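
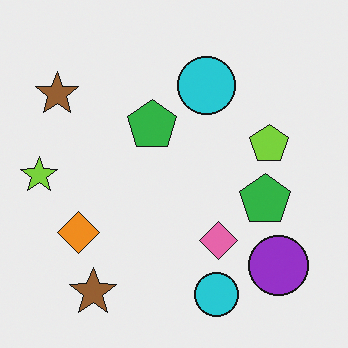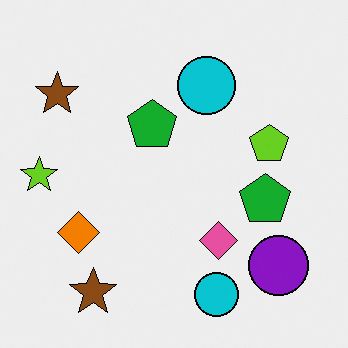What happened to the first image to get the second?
The transformation is: given slightly increased contrast.

Tones are pushed away from mid-grey across the whole image — a global contrast change.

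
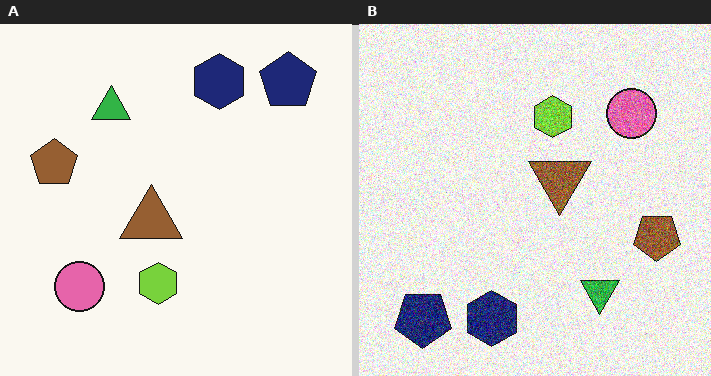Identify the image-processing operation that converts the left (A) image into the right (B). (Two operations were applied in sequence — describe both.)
The transformation is: degraded with strong gaussian noise, then rotated 180°.

Random speckle covers the whole image, including the flat background. The navy pentagon sits in the top-right of the left (A) image and the bottom-left of the right (B) — consistent with a whole-image 180° rotation.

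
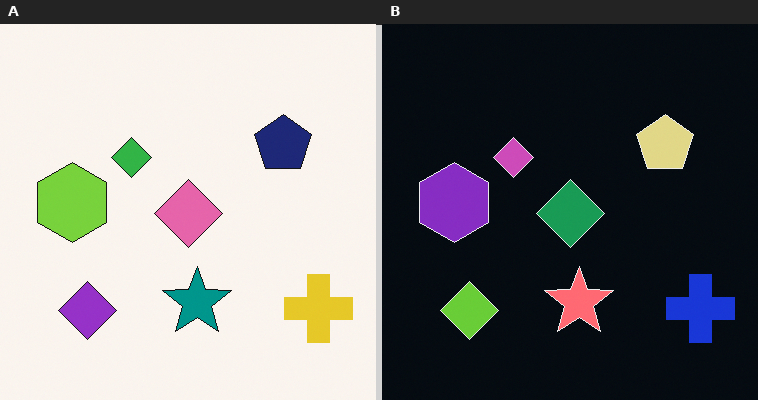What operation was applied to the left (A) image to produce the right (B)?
This is the original image color-inverted (negative).

The light background has become dark and every shape's color is its complement — a photographic negative.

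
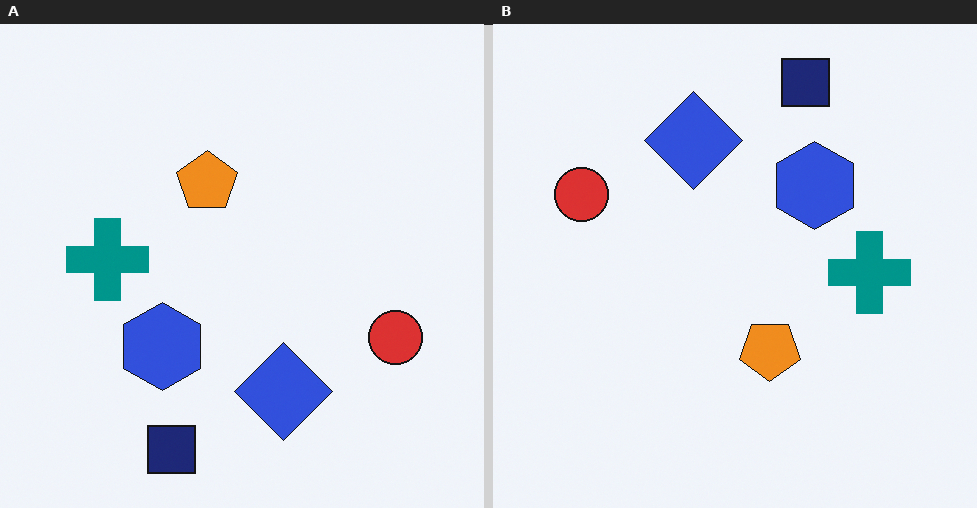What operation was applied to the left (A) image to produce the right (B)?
This is the original image rotated 180°.

The navy square sits in the bottom of the left (A) image and the top of the right (B) — consistent with a whole-image 180° rotation.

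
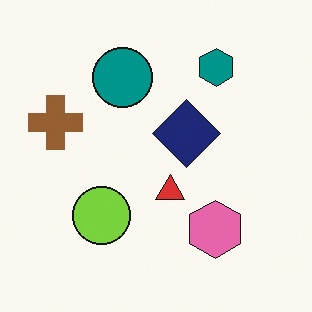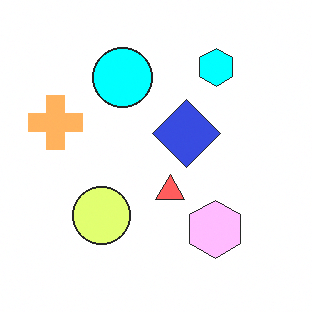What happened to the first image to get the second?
The image was noticeably brightened.

Every pixel — background and shapes alike — is uniformly brightened.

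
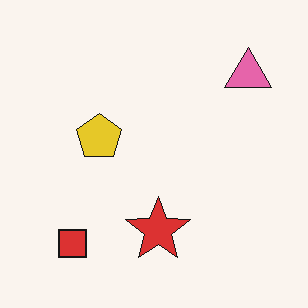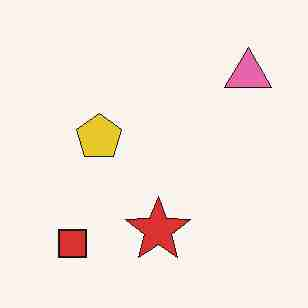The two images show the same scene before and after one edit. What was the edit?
The image was degraded with heavy JPEG compression.

Blocky 8×8 compression artifacts appear around shape edges and the flat background shows ringing — characteristic JPEG degradation.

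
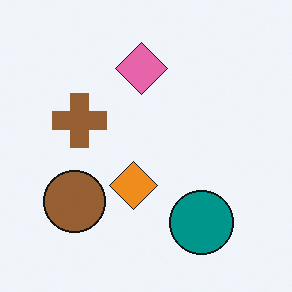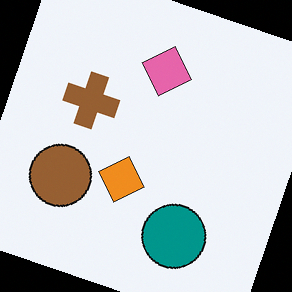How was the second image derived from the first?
The transformation is: rotated clockwise by a clearly visible amount.

Every shape is tilted by the same angle and the image corners show triangular fill wedges — a whole-image rotation by a non-right angle.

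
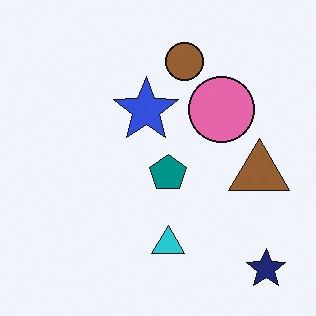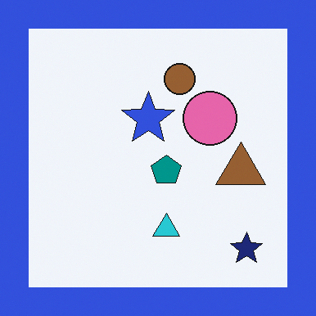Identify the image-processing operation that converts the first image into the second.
The second image is the first framed with a blue border.

A solid blue frame runs around the edge of the second image, with the content slightly shrunk inside it.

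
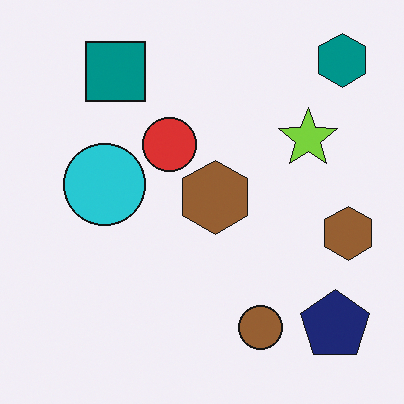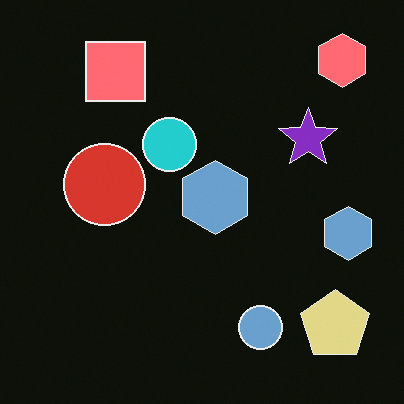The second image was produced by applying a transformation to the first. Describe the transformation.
Color-inverted (negative).

The light background has become dark and every shape's color is its complement — a photographic negative.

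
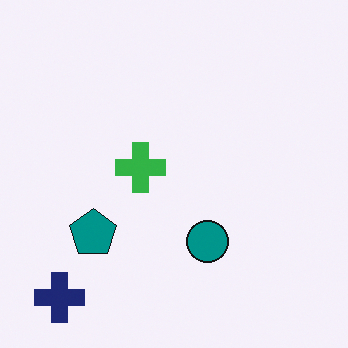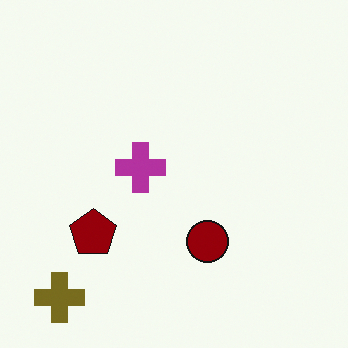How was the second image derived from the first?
The second image is the first hue-shifted through roughly half the color wheel.

Every shape's color has rotated by the same amount around the hue wheel — a uniform hue shift.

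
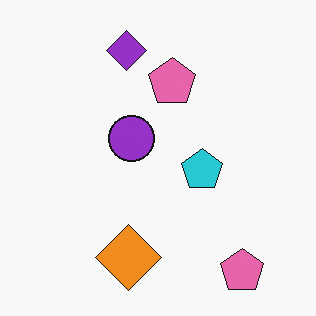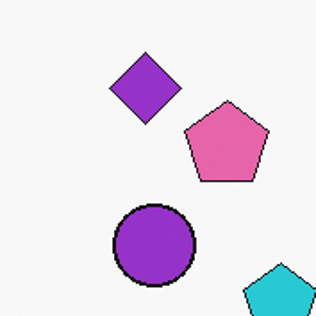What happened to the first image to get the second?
Cropped tightly and scaled back up.

The visible shapes are larger and the field of view is narrower; shapes near the original edges may be partly or wholly outside the frame — a crop-and-rescale.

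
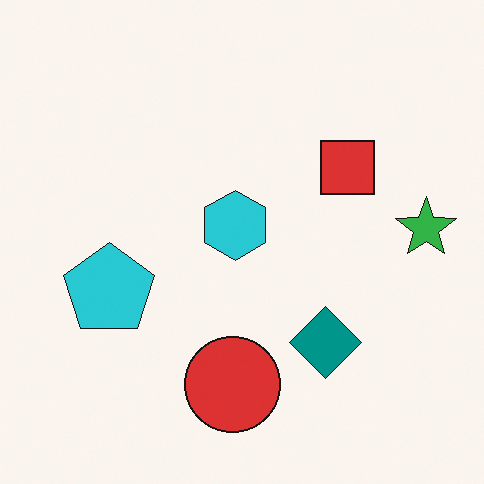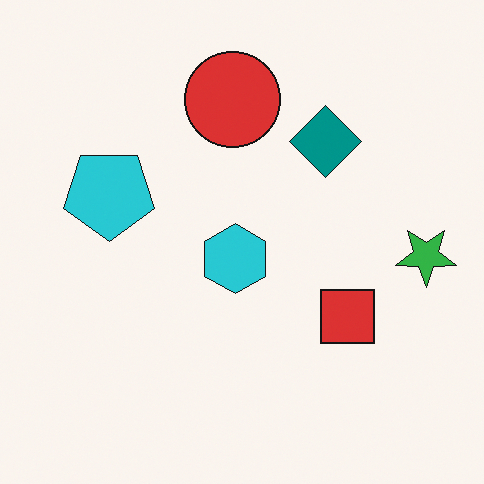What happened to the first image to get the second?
The second image is the first flipped vertically (top ↔ bottom).

The red circle is in the bottom of the first image and the top of the second — shapes on opposite sides of the horizontal midline have swapped in a mirror flip.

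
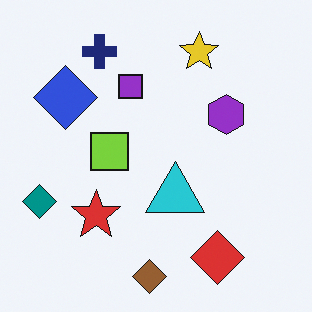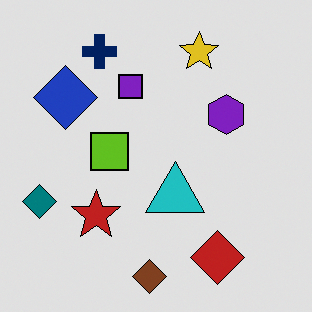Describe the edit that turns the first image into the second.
The image was posterized to a reduced palette.

Each flat color has snapped to a coarser quantized level — most visibly, the near-white background has dropped to a flat grey.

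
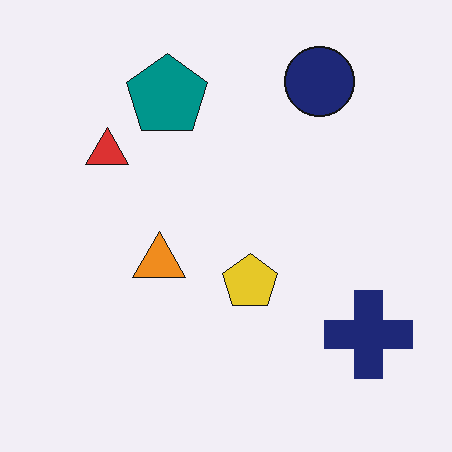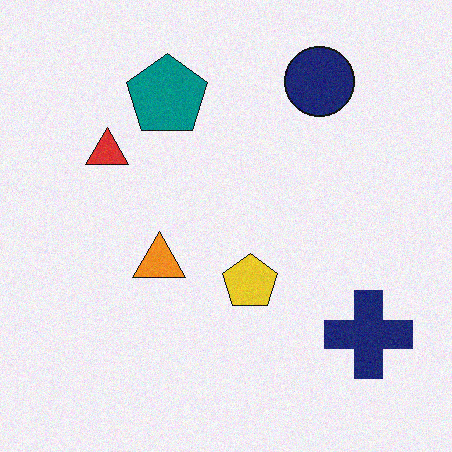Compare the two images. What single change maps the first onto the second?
It was degraded with light additive noise.

Random speckle covers the whole image, including the flat background.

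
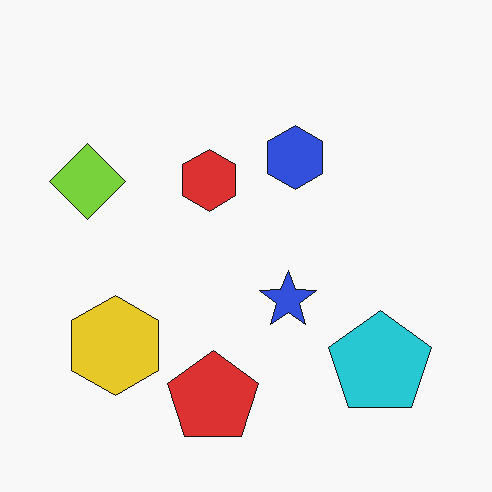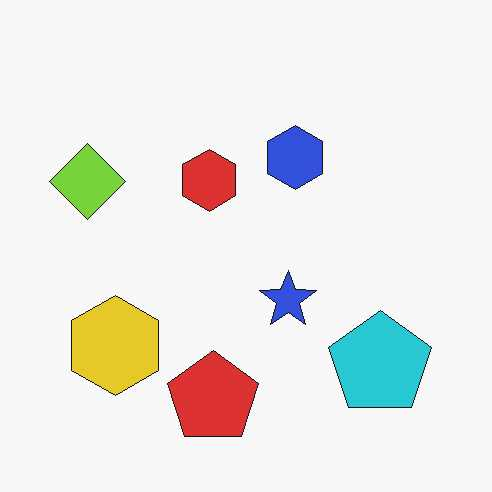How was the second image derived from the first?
This is the original image given moderate JPEG compression.

Blocky 8×8 compression artifacts appear around shape edges and the flat background shows ringing — characteristic JPEG degradation.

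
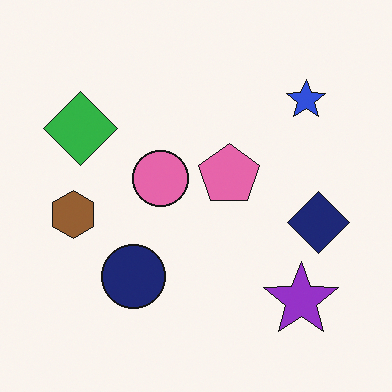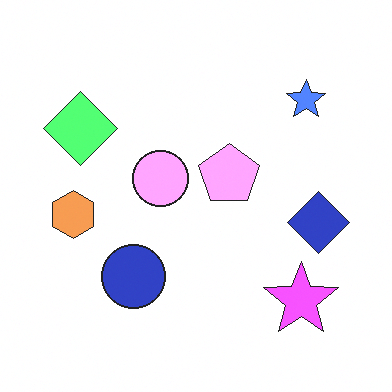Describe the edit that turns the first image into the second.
The image was brightened a lot.

Every pixel — background and shapes alike — is uniformly brightened.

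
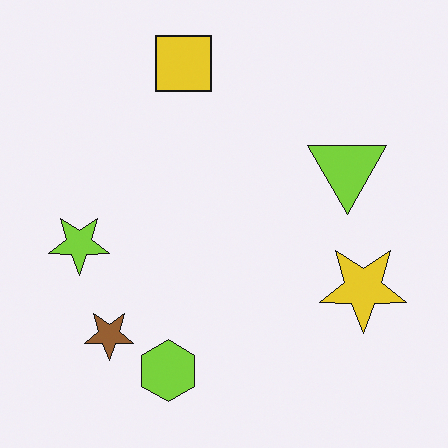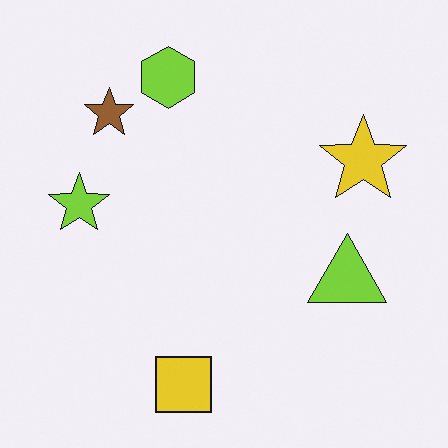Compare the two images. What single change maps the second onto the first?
The first image is the second flipped vertically (top ↔ bottom).

The yellow square is in the bottom of the second image and the top of the first — shapes on opposite sides of the horizontal midline have swapped in a mirror flip.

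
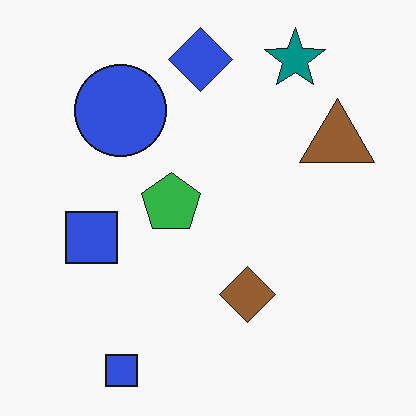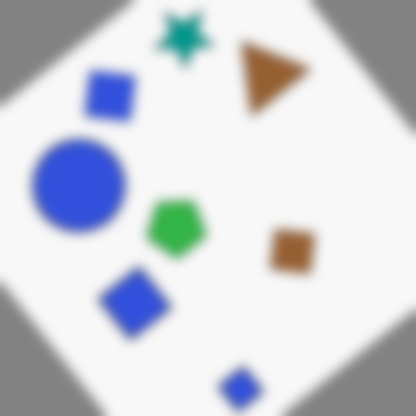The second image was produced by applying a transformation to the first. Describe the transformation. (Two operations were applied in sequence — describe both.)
The second image is the first rotated counter-clockwise by a large amount — several tens of degrees, then strongly gaussian-blurred.

Every shape is tilted by the same angle and the image corners show triangular fill wedges — a whole-image rotation by a non-right angle. Shape edges and outlines are uniformly softened across the whole image.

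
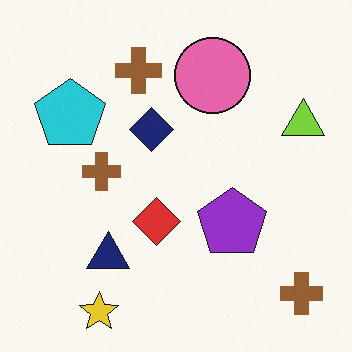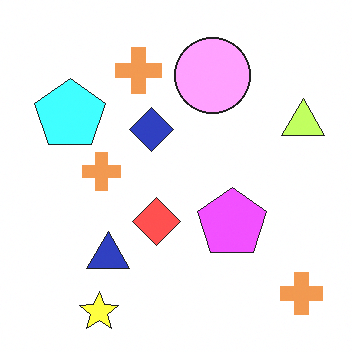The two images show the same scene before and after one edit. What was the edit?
It was brightened a lot.

Every pixel — background and shapes alike — is uniformly brightened.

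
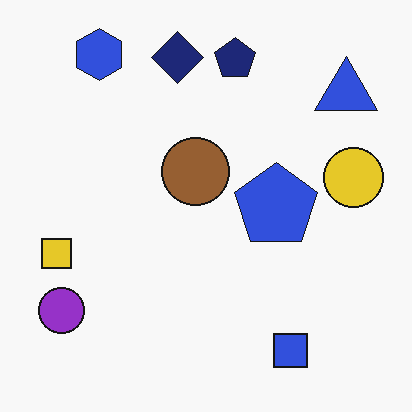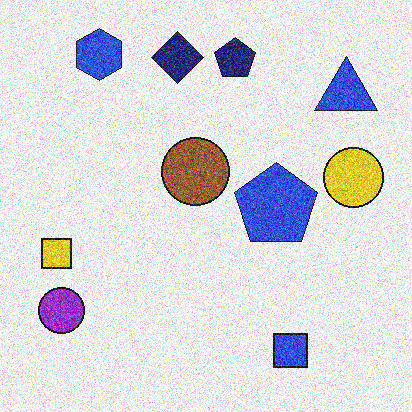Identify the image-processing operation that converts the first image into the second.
This is the original image degraded with heavy additive noise.

Random speckle covers the whole image, including the flat background.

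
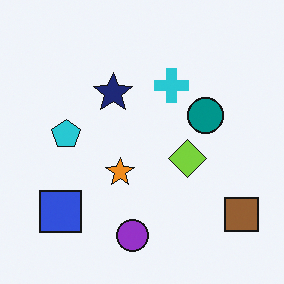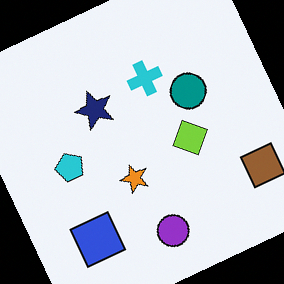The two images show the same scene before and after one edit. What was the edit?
The second image is the first rotated counter-clockwise by a clearly visible amount.

Every shape is tilted by the same angle and the image corners show triangular fill wedges — a whole-image rotation by a non-right angle.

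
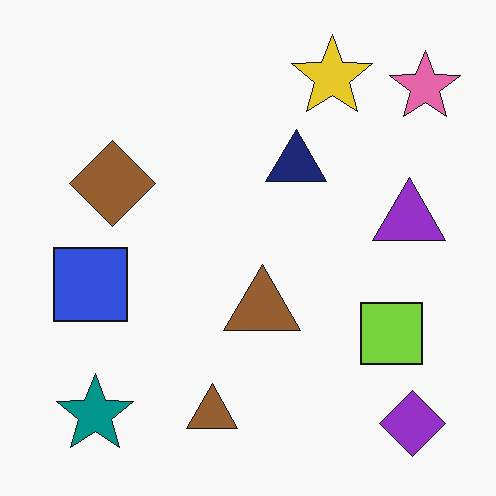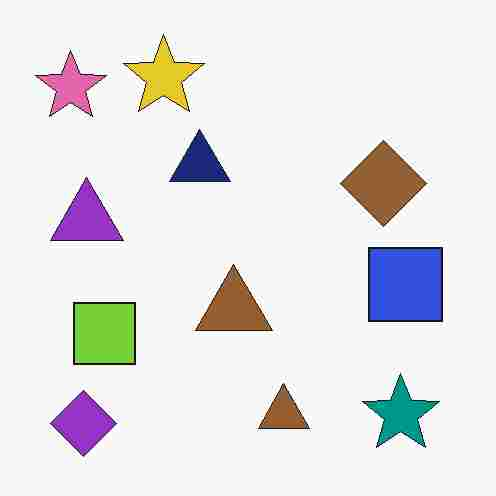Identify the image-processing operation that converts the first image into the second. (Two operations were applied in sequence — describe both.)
This is the original image flipped horizontally (left ↔ right), then heavily JPEG-compressed with obvious blocking artifacts.

The pink star is in the top-right of the first image and the top-left of the second — shapes on opposite sides of the vertical midline have swapped in a mirror flip. Blocky 8×8 compression artifacts appear around shape edges and the flat background shows ringing — characteristic JPEG degradation.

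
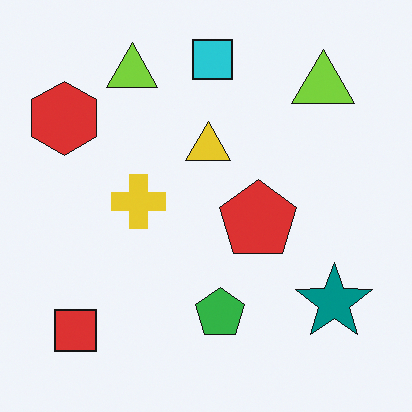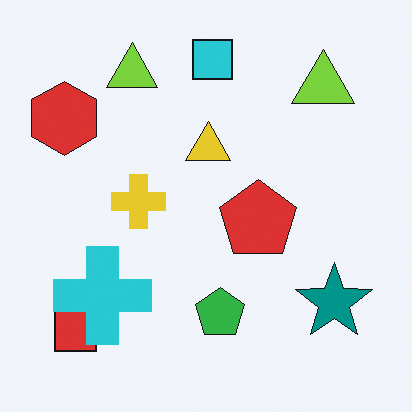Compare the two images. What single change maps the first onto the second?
It was overlaid with an additional cyan cross.

A cyan cross appears in the second image that is absent from the first.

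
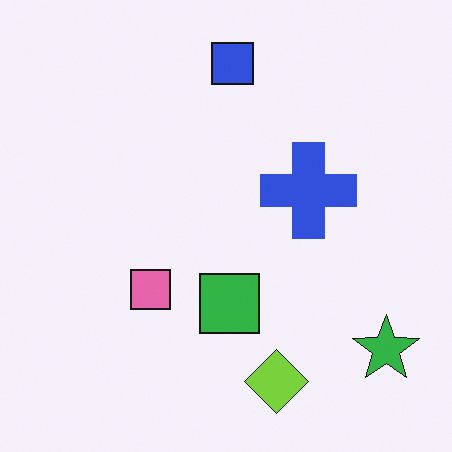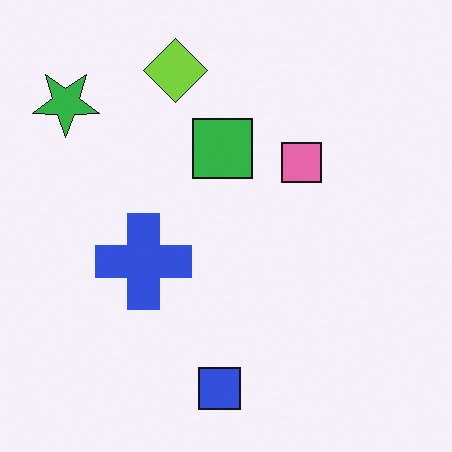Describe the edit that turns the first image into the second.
It was rotated 180°.

The green star sits in the bottom-right of the first image and the top-left of the second — consistent with a whole-image 180° rotation.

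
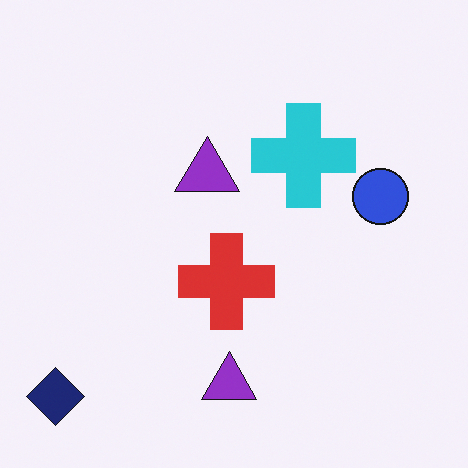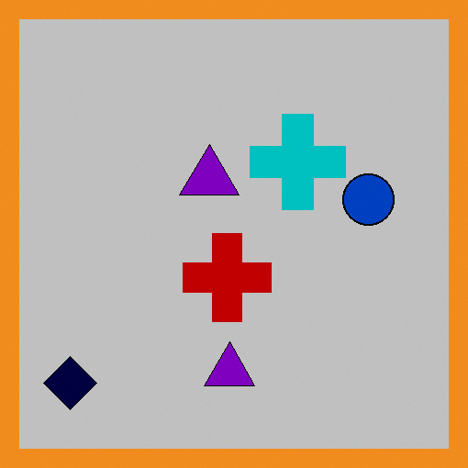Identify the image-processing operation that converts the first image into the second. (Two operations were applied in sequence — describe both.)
It was heavily posterized to just a handful of flat colors, then framed with a orange border.

Each flat color has snapped to a coarser quantized level — most visibly, the near-white background has dropped to a flat grey. A solid orange frame runs around the edge of the second image, with the content slightly shrunk inside it.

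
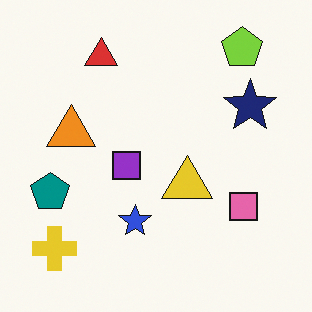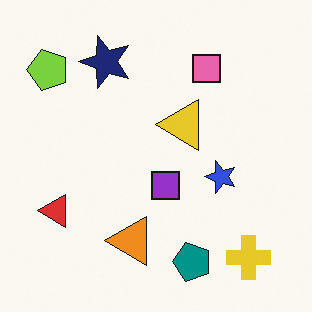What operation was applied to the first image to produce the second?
This is the original image rotated 90° counter-clockwise.

The lime pentagon sits in the top-right of the first image and the top-left of the second — consistent with a whole-image 90° counter-clockwise rotation.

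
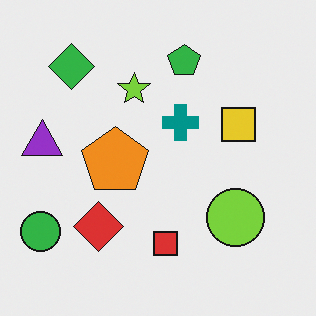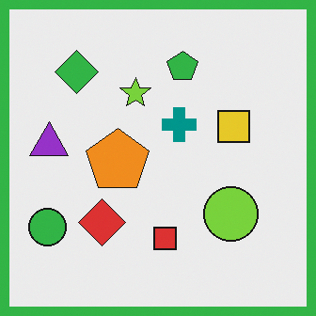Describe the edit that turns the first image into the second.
The transformation is: framed with a green border.

A solid green frame runs around the edge of the second image, with the content slightly shrunk inside it.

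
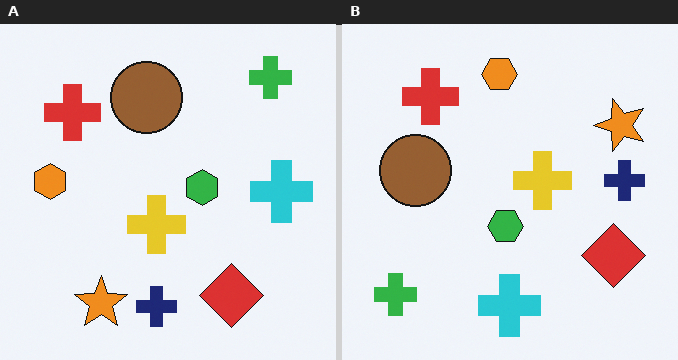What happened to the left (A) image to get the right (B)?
The right (B) image is the left (A) transposed (reflected across the top-left ↔ bottom-right diagonal).

Shapes have swapped their row and column positions — what was in the top-right is now in the bottom-left — a diagonal reflection.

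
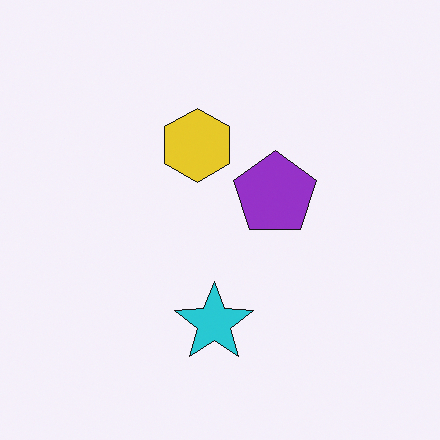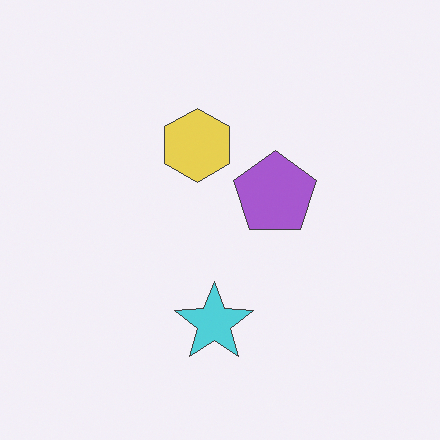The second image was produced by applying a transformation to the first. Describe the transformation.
The second image is the first given slightly reduced contrast.

Tones are pushed toward mid-grey across the whole image — a global contrast change.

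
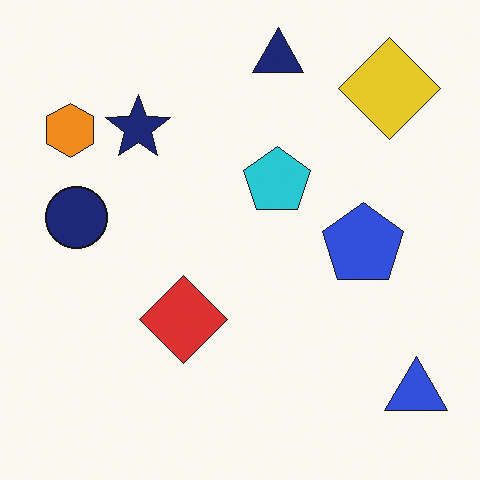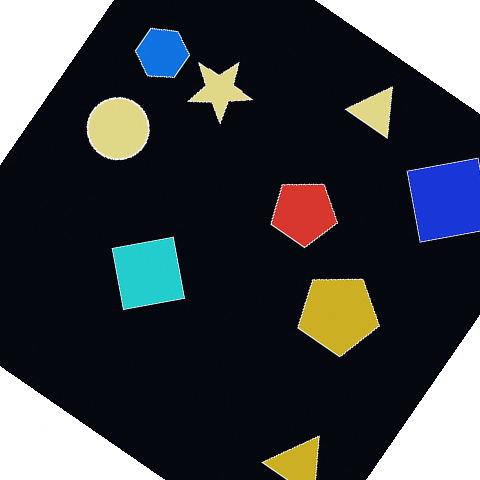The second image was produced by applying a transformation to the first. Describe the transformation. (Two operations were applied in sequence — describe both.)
This is the original image rotated clockwise by a large amount — several tens of degrees, then color-inverted (negative).

Every shape is tilted by the same angle and the image corners show triangular fill wedges — a whole-image rotation by a non-right angle. The light background has become dark and every shape's color is its complement — a photographic negative.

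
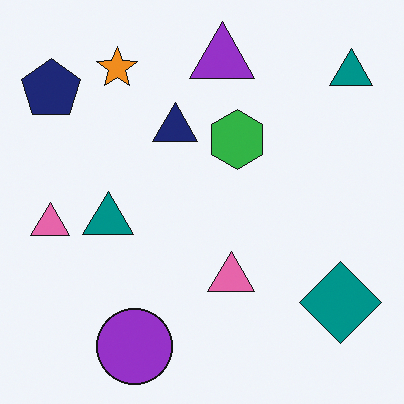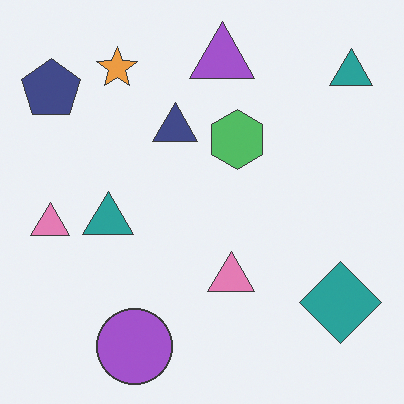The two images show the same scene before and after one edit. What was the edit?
It was given slightly reduced contrast.

Tones are pushed toward mid-grey across the whole image — a global contrast change.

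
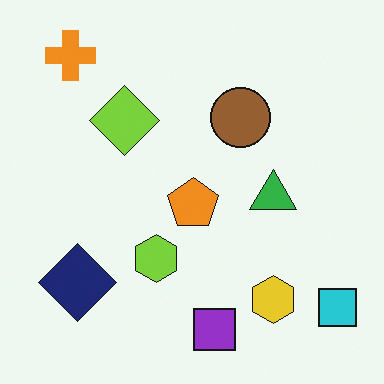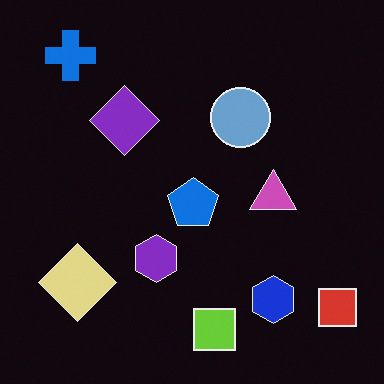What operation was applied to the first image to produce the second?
Color-inverted (negative).

The light background has become dark and every shape's color is its complement — a photographic negative.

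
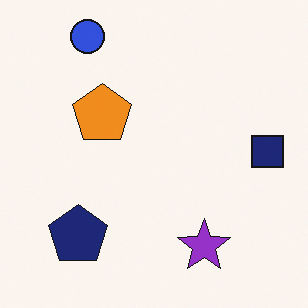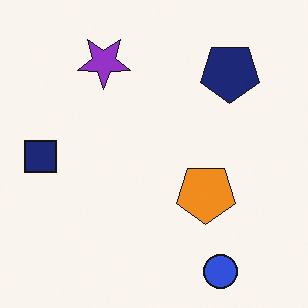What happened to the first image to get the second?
The second image is the first rotated 180°.

The blue circle sits in the top-left of the first image and the bottom-right of the second — consistent with a whole-image 180° rotation.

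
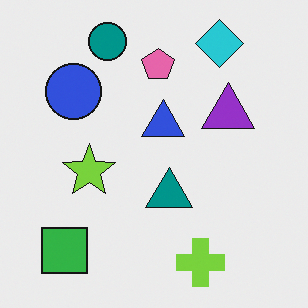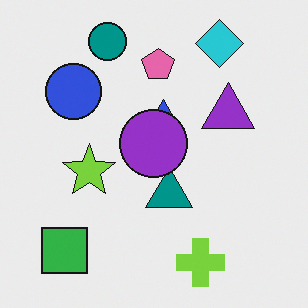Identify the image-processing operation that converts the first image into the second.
The transformation is: overlaid with an additional purple circle.

A purple circle appears in the second image that is absent from the first.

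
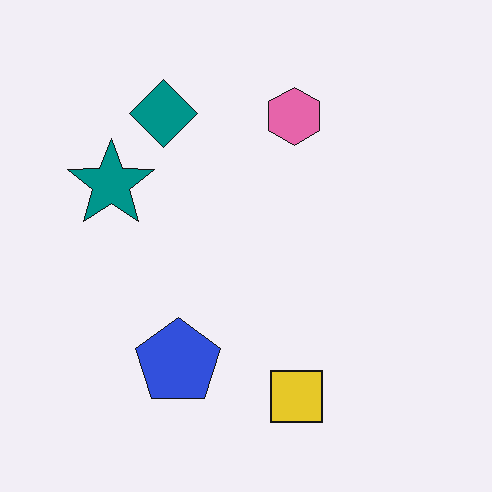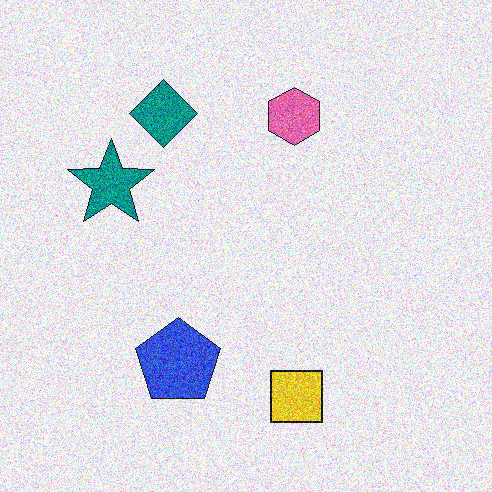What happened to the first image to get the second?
The transformation is: degraded with a thick layer of grain.

Random speckle covers the whole image, including the flat background.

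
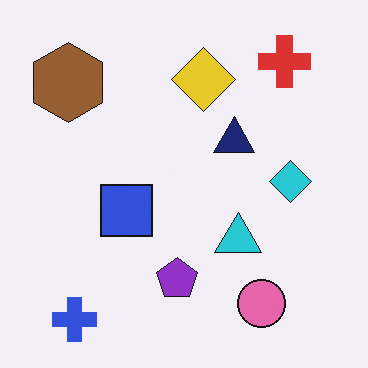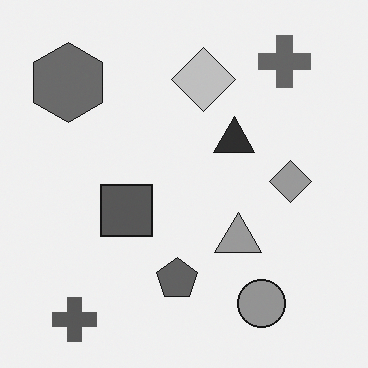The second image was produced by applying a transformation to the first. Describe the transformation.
The second image is the first converted to grayscale.

All color is removed — every shape is now a shade of grey.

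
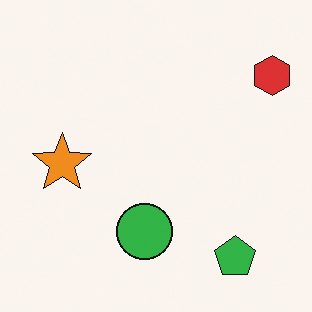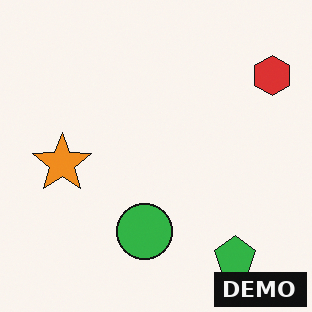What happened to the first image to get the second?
This is the original image watermarked with the text "DEMO" in the lower-right corner.

A dark label reading "DEMO" appears in the lower-right corner.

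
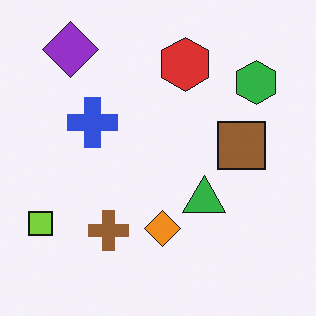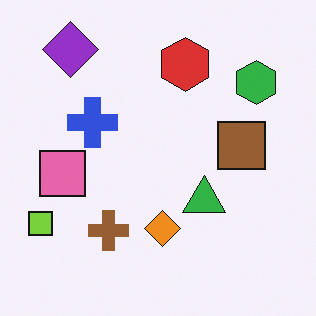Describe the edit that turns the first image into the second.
Overlaid with an additional pink square.

A pink square appears in the second image that is absent from the first.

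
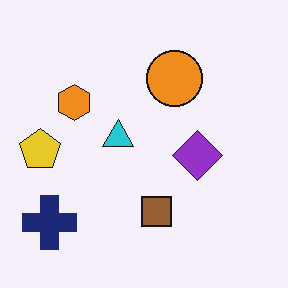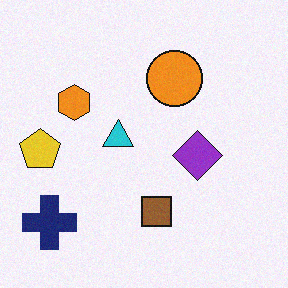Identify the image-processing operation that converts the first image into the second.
This is the original image degraded with light additive noise.

Random speckle covers the whole image, including the flat background.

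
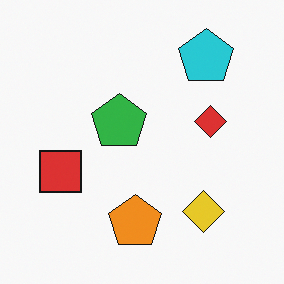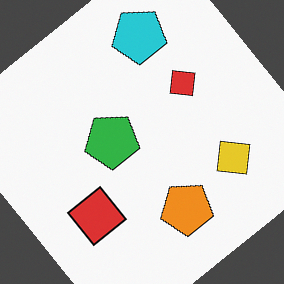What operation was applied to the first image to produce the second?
This is the original image rotated counter-clockwise by a large amount — several tens of degrees.

Every shape is tilted by the same angle and the image corners show triangular fill wedges — a whole-image rotation by a non-right angle.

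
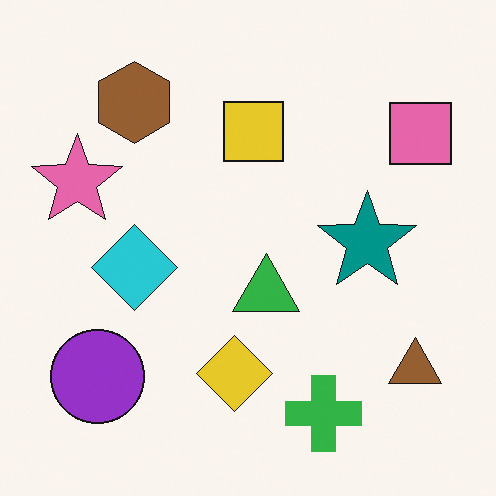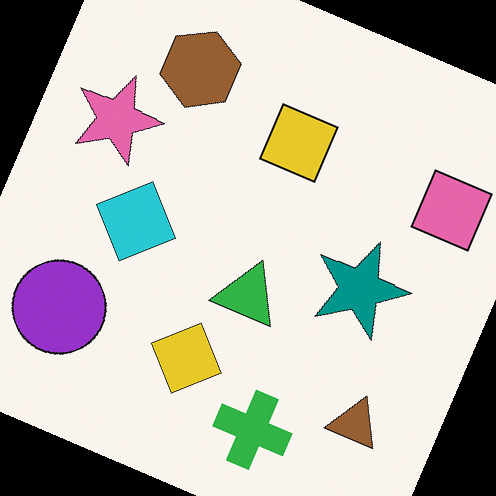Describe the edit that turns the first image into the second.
The second image is the first rotated clockwise by a clearly visible amount.

Every shape is tilted by the same angle and the image corners show triangular fill wedges — a whole-image rotation by a non-right angle.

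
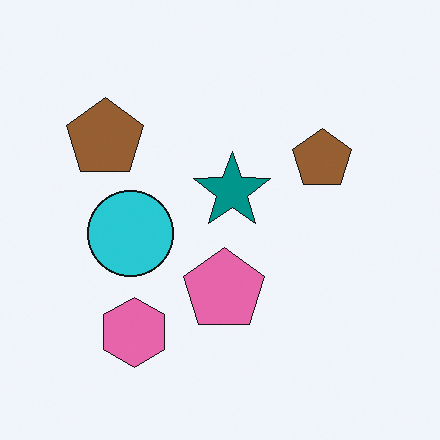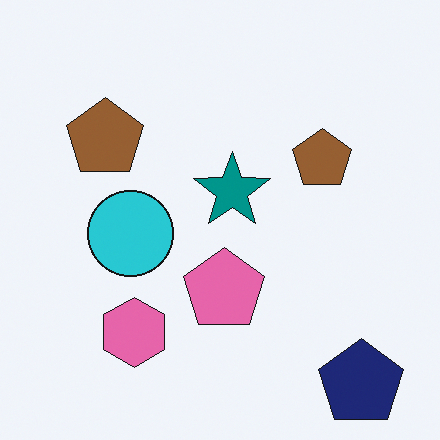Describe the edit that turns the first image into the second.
This is the original image overlaid with an additional navy pentagon.

A navy pentagon appears in the second image that is absent from the first.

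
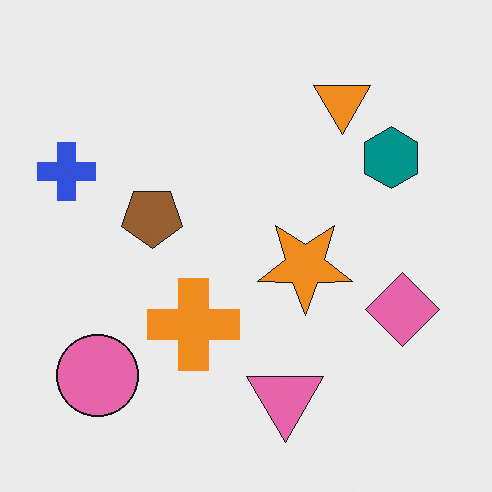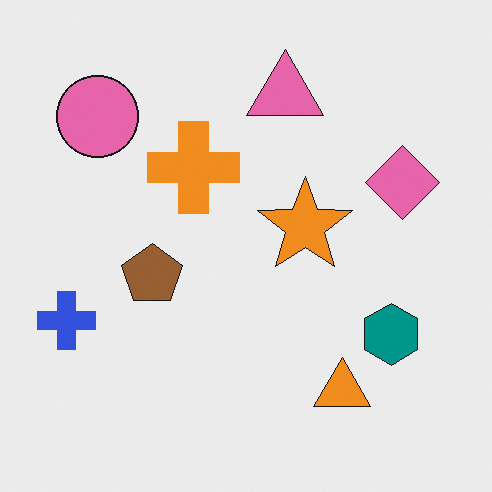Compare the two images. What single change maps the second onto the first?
This is the original image flipped vertically (top ↔ bottom).

The pink triangle is in the top of the second image and the bottom of the first — shapes on opposite sides of the horizontal midline have swapped in a mirror flip.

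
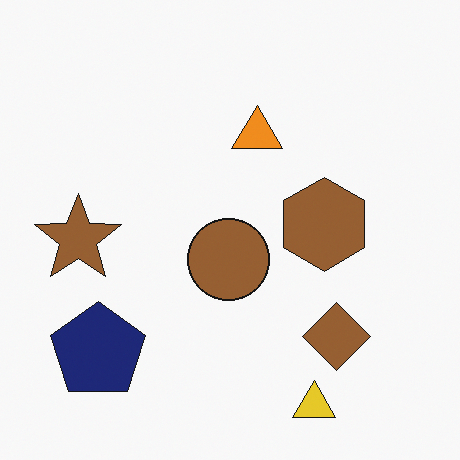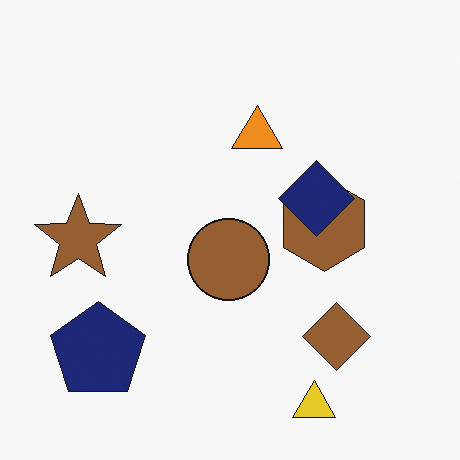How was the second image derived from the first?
It was overlaid with an additional navy diamond.

A navy diamond appears in the second image that is absent from the first.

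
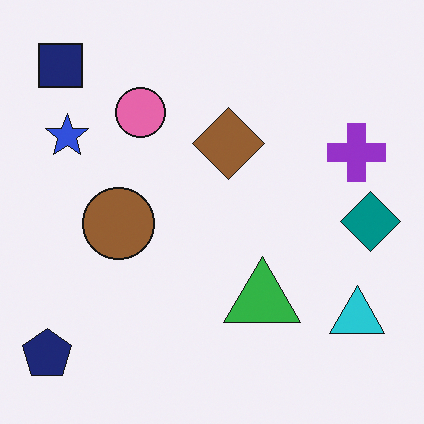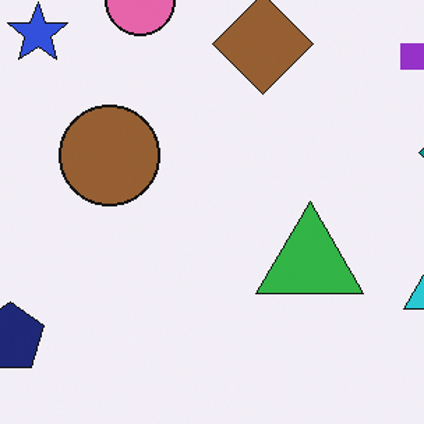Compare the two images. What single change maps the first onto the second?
The second image is the first cropped to a modestly smaller region and rescaled.

The visible shapes are larger and the field of view is narrower; shapes near the original edges may be partly or wholly outside the frame — a crop-and-rescale.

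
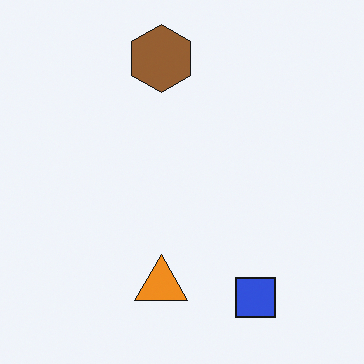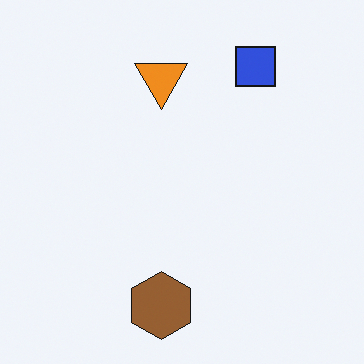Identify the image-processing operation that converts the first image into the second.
Flipped vertically (top ↔ bottom).

The brown hexagon is in the top of the first image and the bottom of the second — shapes on opposite sides of the horizontal midline have swapped in a mirror flip.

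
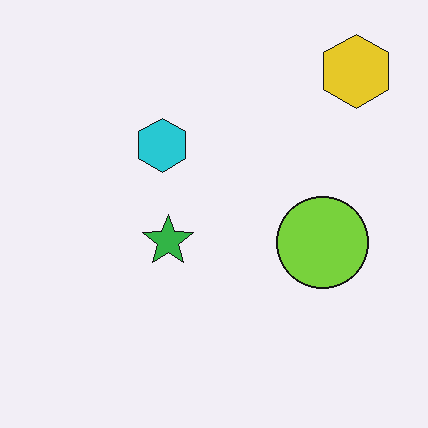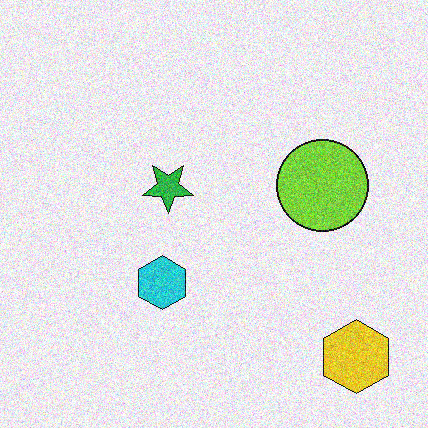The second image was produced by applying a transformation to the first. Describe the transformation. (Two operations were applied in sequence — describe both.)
Flipped vertically (top ↔ bottom), then degraded with visible gaussian noise.

The yellow hexagon is in the top-right of the first image and the bottom-right of the second — shapes on opposite sides of the horizontal midline have swapped in a mirror flip. Random speckle covers the whole image, including the flat background.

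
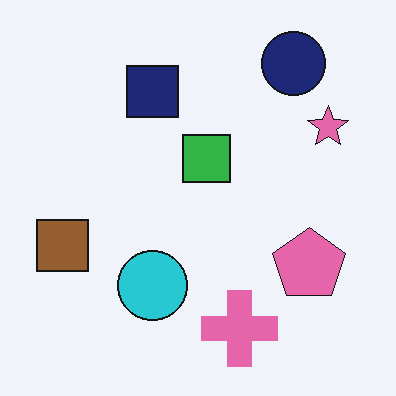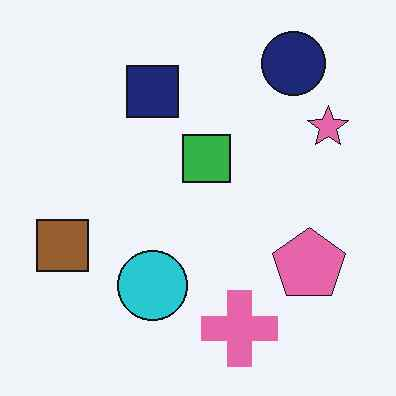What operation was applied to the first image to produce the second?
Given moderate JPEG compression.

Blocky 8×8 compression artifacts appear around shape edges and the flat background shows ringing — characteristic JPEG degradation.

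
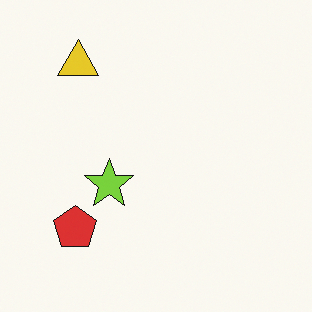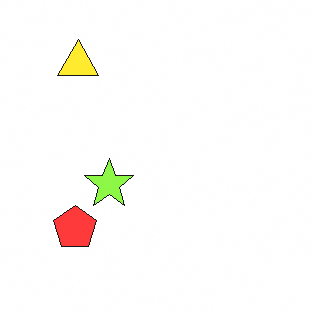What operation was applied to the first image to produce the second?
It was brightened a little.

Every pixel — background and shapes alike — is uniformly brightened.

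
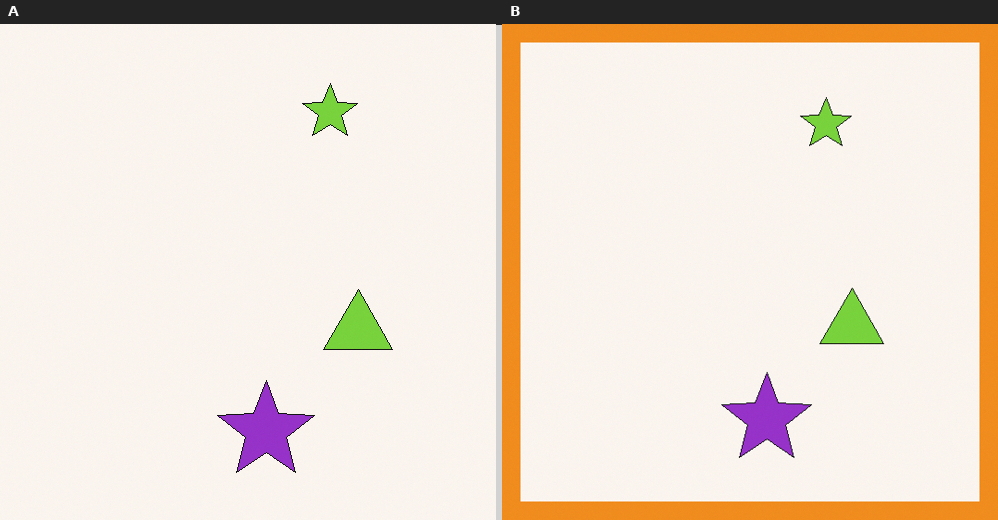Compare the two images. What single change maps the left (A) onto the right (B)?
The right (B) image is the left (A) framed with a orange border.

A solid orange frame runs around the edge of the right (B) image, with the content slightly shrunk inside it.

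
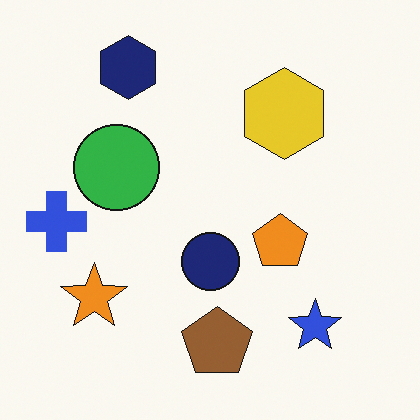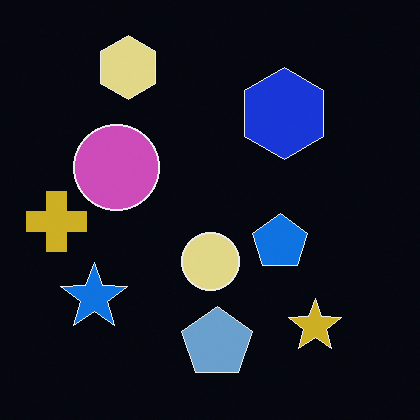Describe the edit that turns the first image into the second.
The transformation is: color-inverted (negative).

The light background has become dark and every shape's color is its complement — a photographic negative.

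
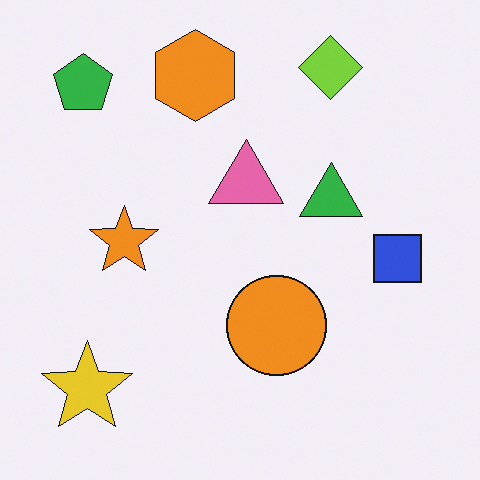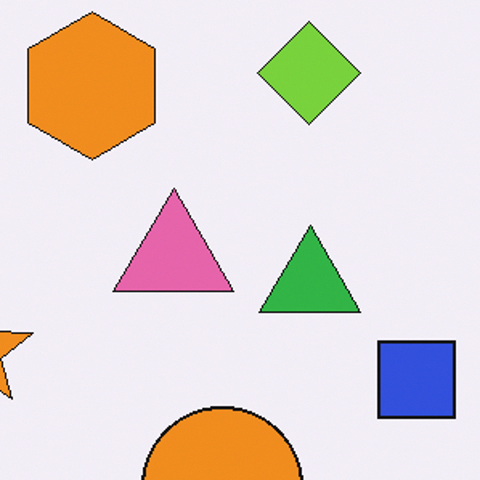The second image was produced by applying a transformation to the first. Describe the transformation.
Cropped slightly and scaled back up.

The visible shapes are larger and the field of view is narrower; shapes near the original edges may be partly or wholly outside the frame — a crop-and-rescale.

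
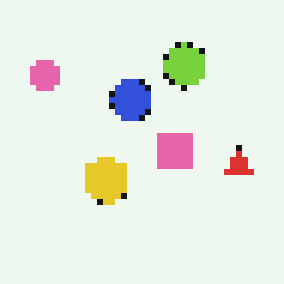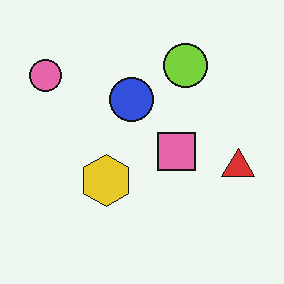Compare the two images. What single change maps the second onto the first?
Moderately pixelated.

Shapes are reduced to large square blocks; fine edges and outlines are lost — a downscale-then-upscale (mosaic) effect.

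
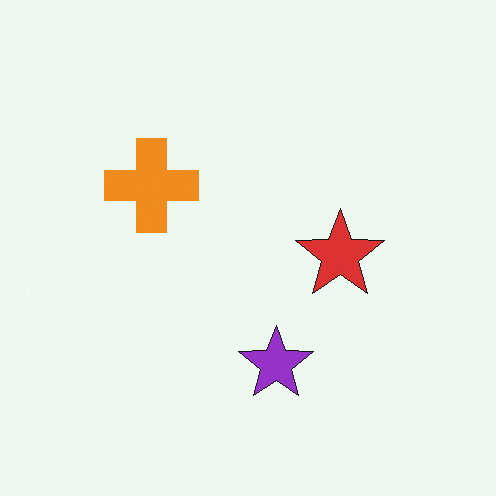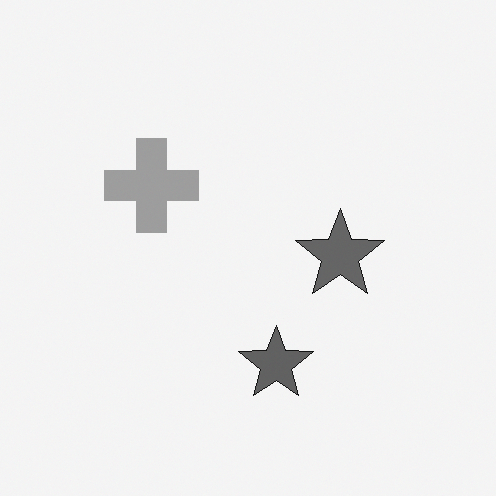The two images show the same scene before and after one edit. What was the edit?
This is the original image converted to grayscale.

All color is removed — every shape is now a shade of grey.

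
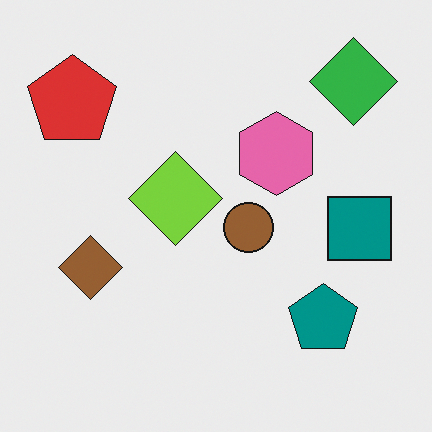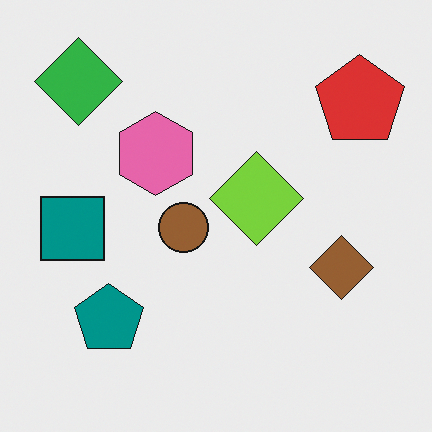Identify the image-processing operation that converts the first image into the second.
The second image is the first flipped horizontally (left ↔ right).

The red pentagon is in the top-left of the first image and the top-right of the second — shapes on opposite sides of the vertical midline have swapped in a mirror flip.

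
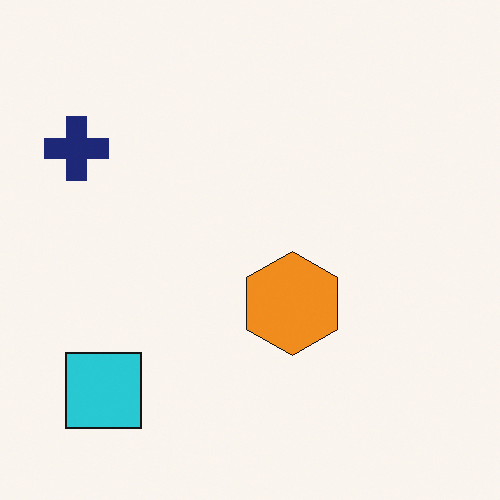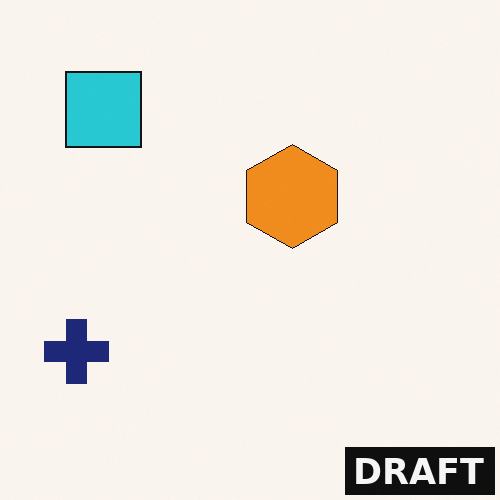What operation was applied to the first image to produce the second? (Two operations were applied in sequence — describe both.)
The transformation is: flipped vertically (top ↔ bottom), then watermarked with the text "DRAFT" in the lower-right corner.

The cyan square is in the bottom-left of the first image and the top-left of the second — shapes on opposite sides of the horizontal midline have swapped in a mirror flip. A dark label reading "DRAFT" appears in the lower-right corner.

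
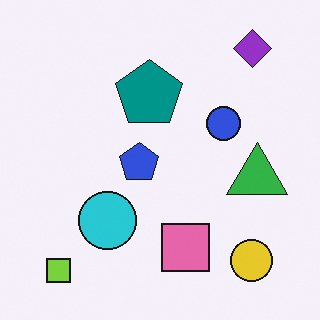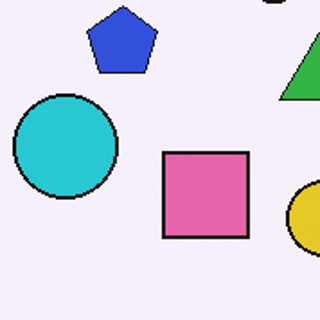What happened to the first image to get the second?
The second image is the first cropped to a noticeably smaller region and rescaled.

The visible shapes are larger and the field of view is narrower; shapes near the original edges may be partly or wholly outside the frame — a crop-and-rescale.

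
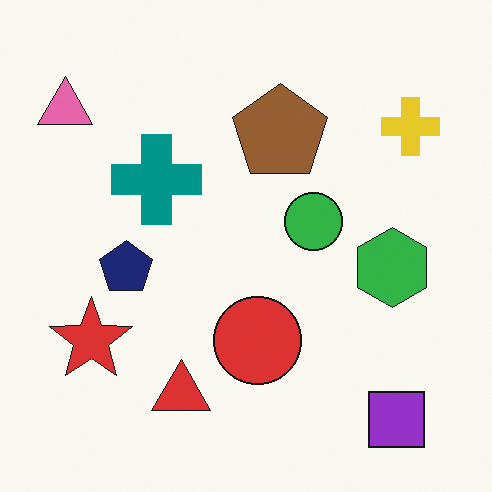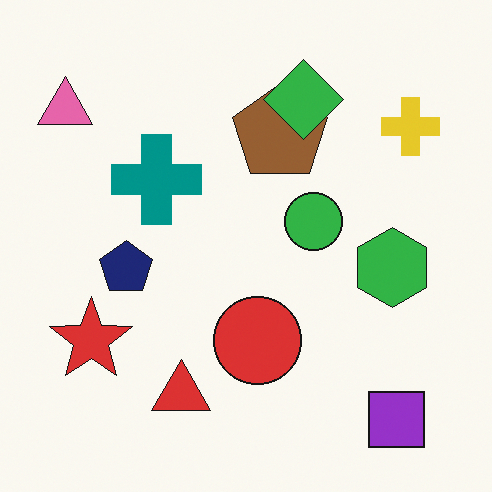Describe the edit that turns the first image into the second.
Overlaid with an additional green diamond.

A green diamond appears in the second image that is absent from the first.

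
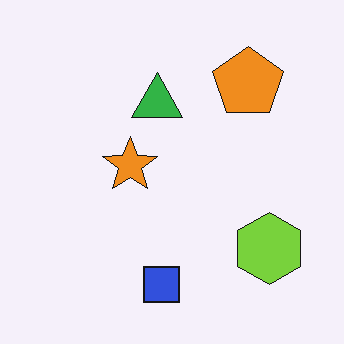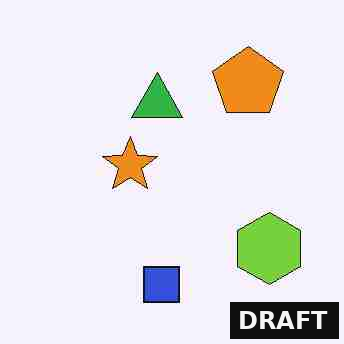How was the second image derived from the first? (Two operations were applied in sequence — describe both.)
The second image is the first degraded with heavy JPEG compression, then watermarked with the text "DRAFT" in the lower-right corner.

Blocky 8×8 compression artifacts appear around shape edges and the flat background shows ringing — characteristic JPEG degradation. A dark label reading "DRAFT" appears in the lower-right corner.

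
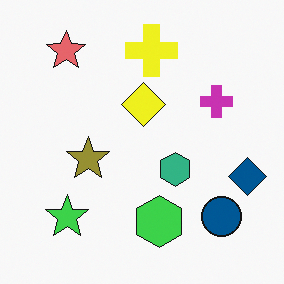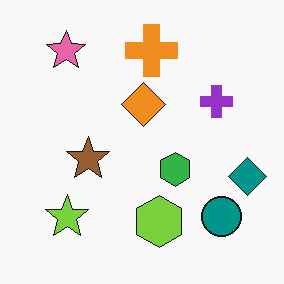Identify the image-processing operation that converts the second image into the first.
The image was hue-shifted slightly.

Every shape's color has rotated by the same amount around the hue wheel — a uniform hue shift.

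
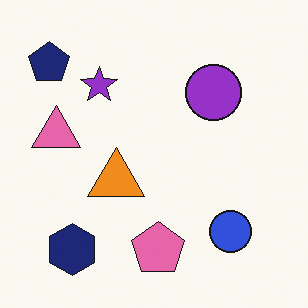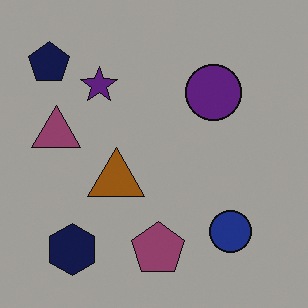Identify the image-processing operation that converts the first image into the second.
This is the original image noticeably darkened.

Every pixel — background and shapes alike — is uniformly darkened.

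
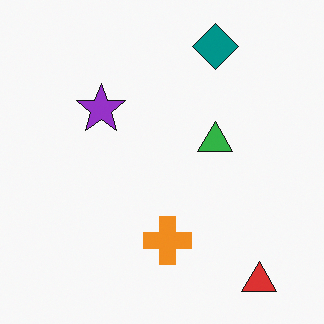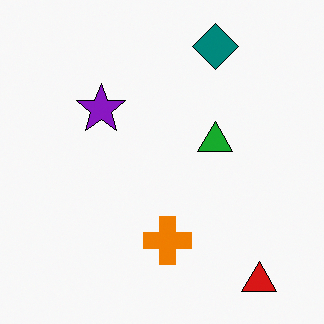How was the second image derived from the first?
The second image is the first given slightly increased contrast.

Tones are pushed away from mid-grey across the whole image — a global contrast change.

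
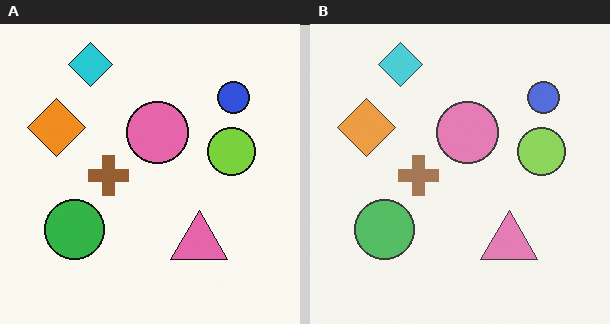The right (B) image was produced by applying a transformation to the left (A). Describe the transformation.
It was given slightly reduced contrast.

Tones are pushed toward mid-grey across the whole image — a global contrast change.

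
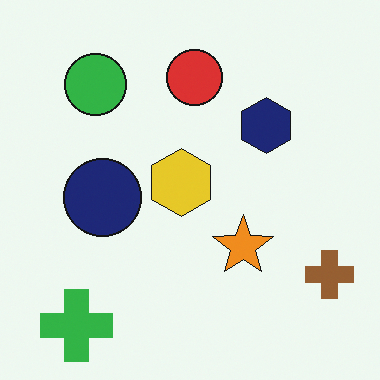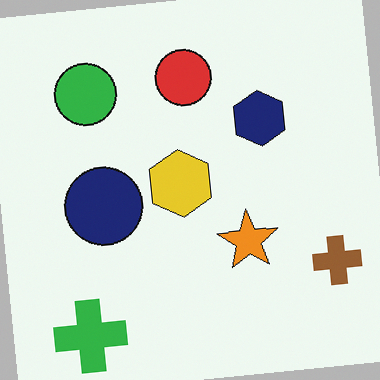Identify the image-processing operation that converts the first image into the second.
It was rotated counter-clockwise by a few degrees.

Every shape is tilted by the same angle and the image corners show triangular fill wedges — a whole-image rotation by a non-right angle.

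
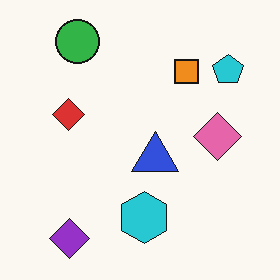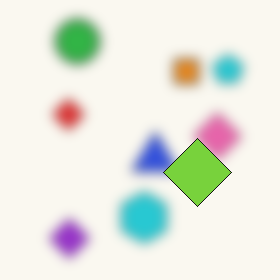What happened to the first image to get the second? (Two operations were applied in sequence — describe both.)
This is the original image heavily blurred, then overlaid with an additional lime diamond.

Shape edges and outlines are uniformly softened across the whole image. A lime diamond appears in the second image that is absent from the first.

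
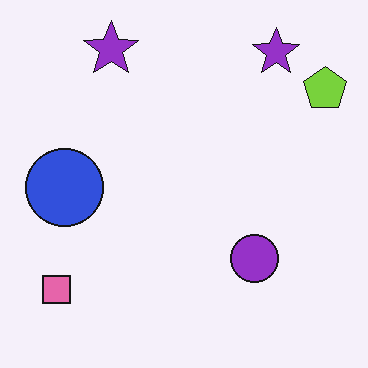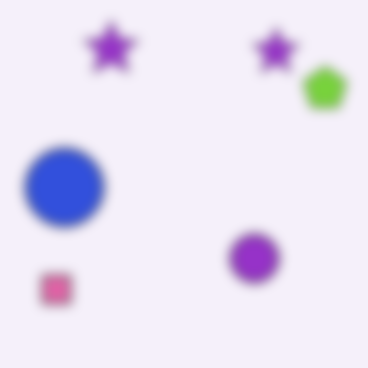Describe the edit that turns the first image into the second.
This is the original image heavily blurred.

Shape edges and outlines are uniformly softened across the whole image.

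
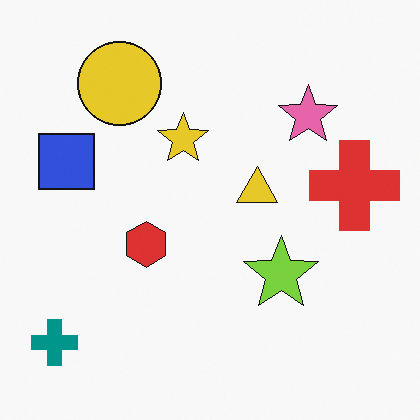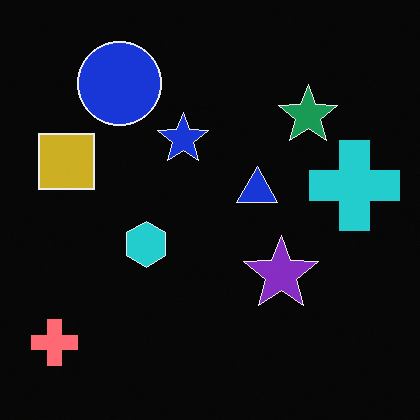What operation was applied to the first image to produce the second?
This is the original image color-inverted (negative).

The light background has become dark and every shape's color is its complement — a photographic negative.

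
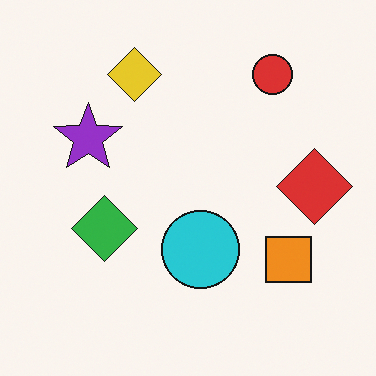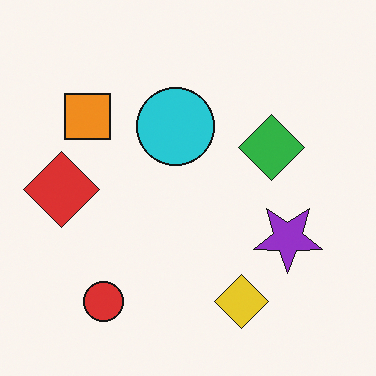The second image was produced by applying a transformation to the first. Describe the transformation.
It was rotated 180°.

The red circle sits in the top-right of the first image and the bottom-left of the second — consistent with a whole-image 180° rotation.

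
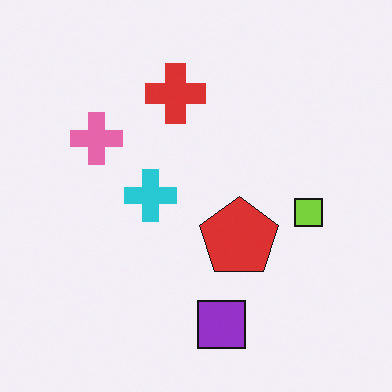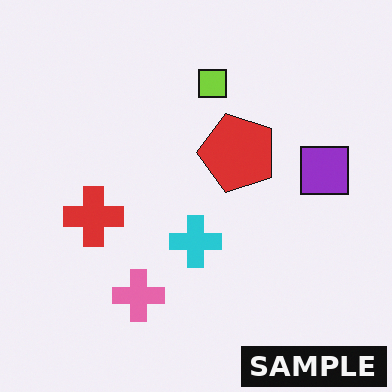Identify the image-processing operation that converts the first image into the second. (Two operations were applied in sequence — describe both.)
Rotated 90° counter-clockwise, then watermarked with the text "SAMPLE" in the lower-right corner.

The purple square sits in the bottom of the first image and the right of the second — consistent with a whole-image 90° counter-clockwise rotation. A dark label reading "SAMPLE" appears in the lower-right corner.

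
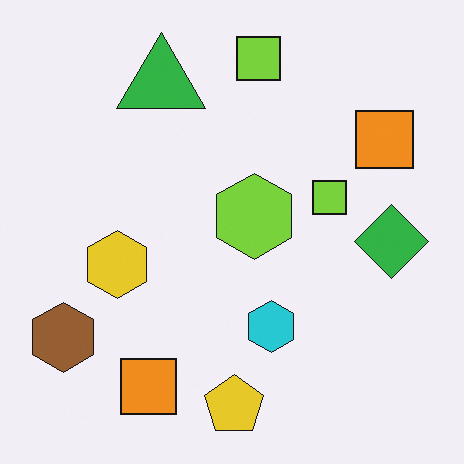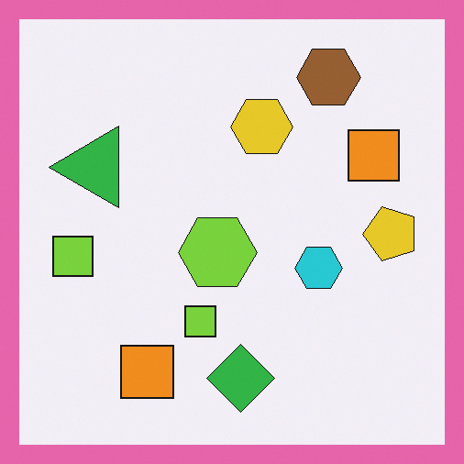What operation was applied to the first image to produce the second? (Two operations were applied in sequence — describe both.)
This is the original image transposed (reflected across the top-left ↔ bottom-right diagonal), then framed with a pink border.

Shapes have swapped their row and column positions — what was in the top-right is now in the bottom-left — a diagonal reflection. A solid pink frame runs around the edge of the second image, with the content slightly shrunk inside it.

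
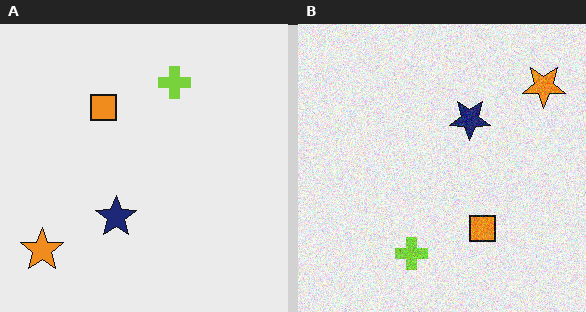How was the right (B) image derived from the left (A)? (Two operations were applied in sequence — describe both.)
Degraded with moderate additive noise, then rotated 180°.

Random speckle covers the whole image, including the flat background. The orange star sits in the bottom-left of the left (A) image and the top-right of the right (B) — consistent with a whole-image 180° rotation.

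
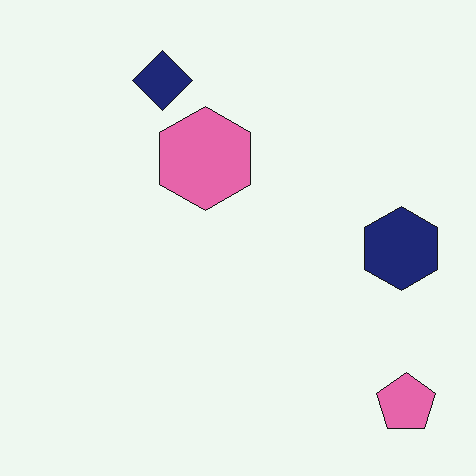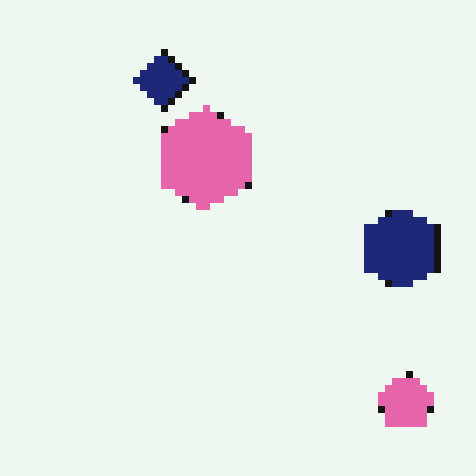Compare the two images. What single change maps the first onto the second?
The second image is the first moderately pixelated.

Shapes are reduced to large square blocks; fine edges and outlines are lost — a downscale-then-upscale (mosaic) effect.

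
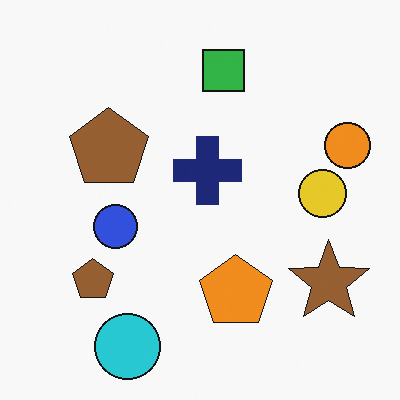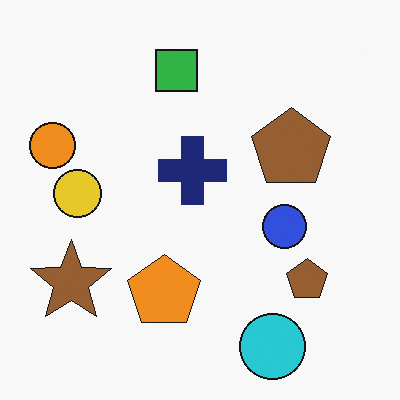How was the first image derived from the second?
Flipped horizontally (left ↔ right).

The orange circle is in the left of the second image and the right of the first — shapes on opposite sides of the vertical midline have swapped in a mirror flip.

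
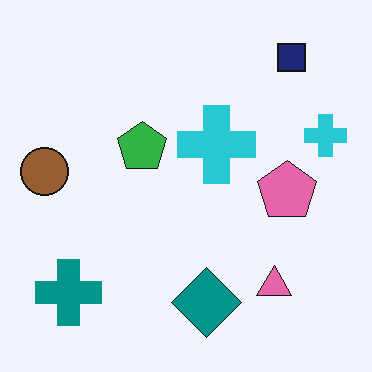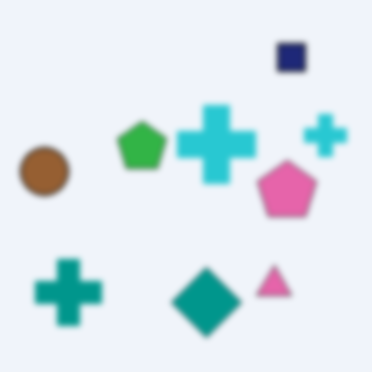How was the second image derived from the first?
This is the original image moderately blurred.

Shape edges and outlines are uniformly softened across the whole image.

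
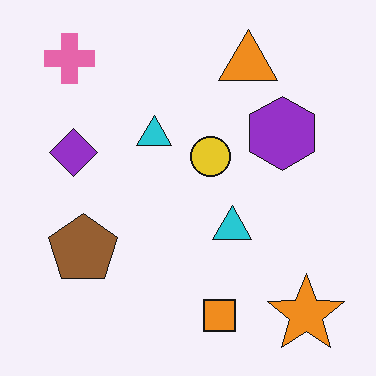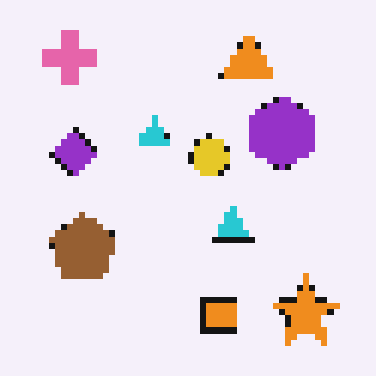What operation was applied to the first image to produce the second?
The second image is the first moderately pixelated.

Shapes are reduced to large square blocks; fine edges and outlines are lost — a downscale-then-upscale (mosaic) effect.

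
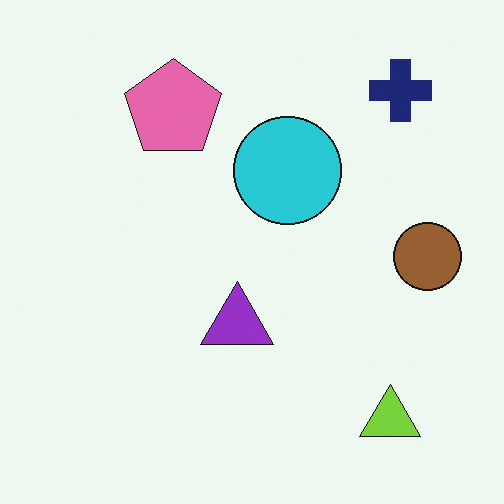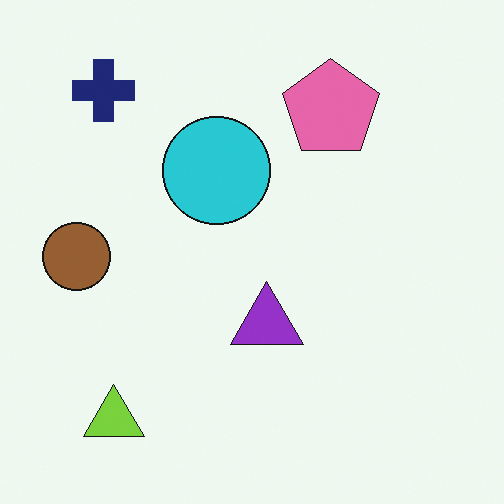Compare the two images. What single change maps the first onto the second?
It was flipped horizontally (left ↔ right).

The brown circle is in the right of the first image and the left of the second — shapes on opposite sides of the vertical midline have swapped in a mirror flip.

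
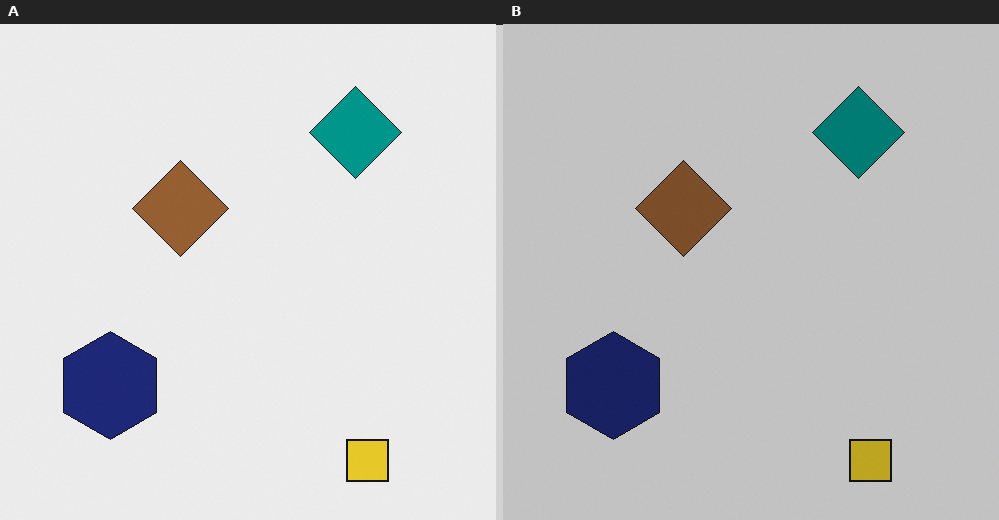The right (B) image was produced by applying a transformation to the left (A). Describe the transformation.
It was darkened a little.

Every pixel — background and shapes alike — is uniformly darkened.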